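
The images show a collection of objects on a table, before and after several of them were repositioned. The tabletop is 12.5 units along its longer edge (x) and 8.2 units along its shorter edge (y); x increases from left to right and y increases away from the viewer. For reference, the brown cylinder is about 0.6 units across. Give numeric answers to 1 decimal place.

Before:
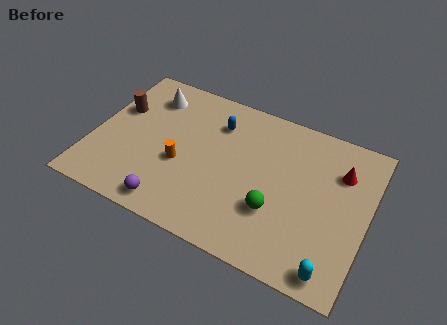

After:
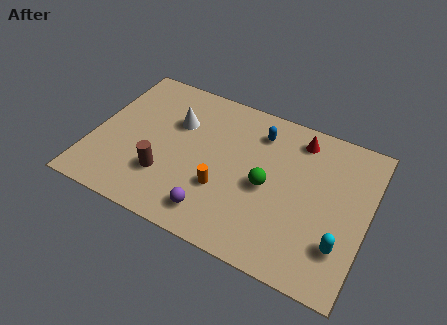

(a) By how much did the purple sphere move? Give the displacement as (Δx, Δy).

(1.9, 0.4)

From the two frames, the purple sphere sits at roughly (4.0, 1.0) before and (5.9, 1.4) after.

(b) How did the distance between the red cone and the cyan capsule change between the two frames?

+0.3

The distance was about 5.0 in the first image and 5.3 in the second, so they moved 0.3 units further apart.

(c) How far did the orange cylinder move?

2.1

The orange cylinder moved from about (4.1, 3.3) to (6.1, 2.8), a distance of √(2.0² + 0.5²) ≈ 2.1.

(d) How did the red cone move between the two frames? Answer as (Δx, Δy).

(-2.0, 1.0)

The red cone started near (11.1, 5.9) and ended near (9.1, 6.9).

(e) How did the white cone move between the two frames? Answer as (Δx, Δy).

(1.4, -1.0)

The white cone was at about (2.2, 6.5) and moved to about (3.6, 5.5).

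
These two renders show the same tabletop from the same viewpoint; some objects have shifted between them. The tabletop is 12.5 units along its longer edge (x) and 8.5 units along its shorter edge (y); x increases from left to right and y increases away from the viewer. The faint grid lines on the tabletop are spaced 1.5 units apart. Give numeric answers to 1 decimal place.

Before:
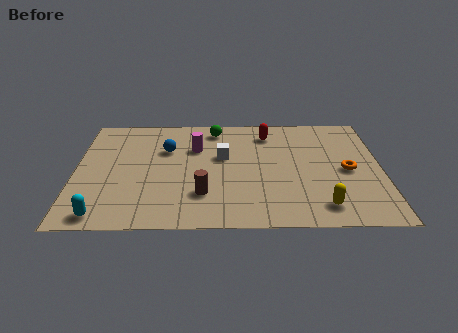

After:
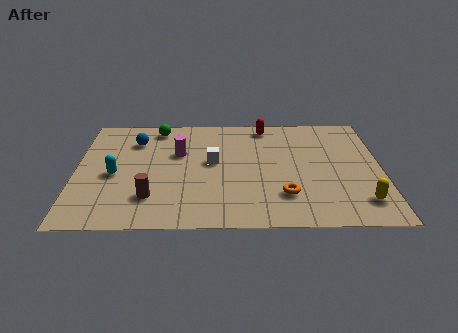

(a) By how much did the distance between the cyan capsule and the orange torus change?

-3.3

The distance was about 10.4 in the first image and 7.1 in the second, so they moved 3.3 units closer together.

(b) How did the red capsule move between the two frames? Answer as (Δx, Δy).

(-0.1, 0.6)

The red capsule started near (7.9, 6.9) and ended near (7.8, 7.5).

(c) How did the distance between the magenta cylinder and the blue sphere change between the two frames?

+0.9

They were about 1.2 units apart before and 2.1 after — 0.9 units further apart.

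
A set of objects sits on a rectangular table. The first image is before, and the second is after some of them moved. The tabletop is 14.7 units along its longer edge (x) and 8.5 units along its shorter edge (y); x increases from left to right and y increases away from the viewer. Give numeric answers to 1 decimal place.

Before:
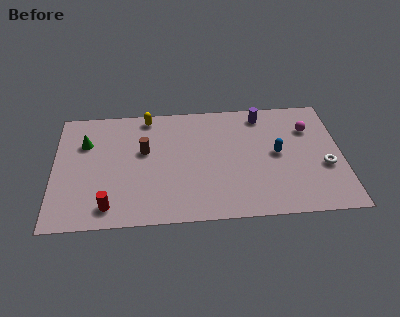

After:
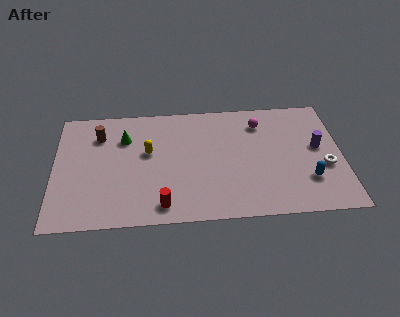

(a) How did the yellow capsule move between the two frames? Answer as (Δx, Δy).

(0.0, -2.6)

The yellow capsule was at about (4.8, 7.6) and moved to about (4.8, 5.0).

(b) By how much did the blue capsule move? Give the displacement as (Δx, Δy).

(1.5, -2.0)

The blue capsule started near (11.4, 4.4) and ended near (12.9, 2.4).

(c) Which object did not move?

the white torus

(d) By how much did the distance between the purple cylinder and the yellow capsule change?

+2.8

Before: roughly 5.9 units apart; after: 8.7. That's 2.8 units further apart.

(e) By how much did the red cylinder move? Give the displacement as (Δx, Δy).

(2.7, -0.1)

From the two frames, the red cylinder sits at roughly (2.8, 1.3) before and (5.5, 1.2) after.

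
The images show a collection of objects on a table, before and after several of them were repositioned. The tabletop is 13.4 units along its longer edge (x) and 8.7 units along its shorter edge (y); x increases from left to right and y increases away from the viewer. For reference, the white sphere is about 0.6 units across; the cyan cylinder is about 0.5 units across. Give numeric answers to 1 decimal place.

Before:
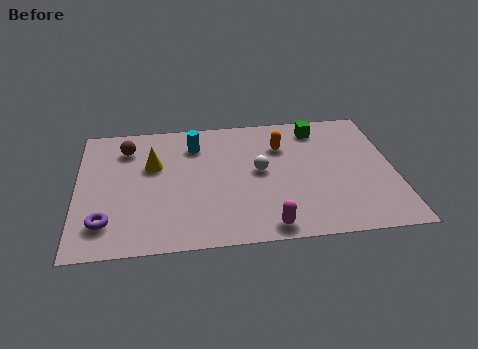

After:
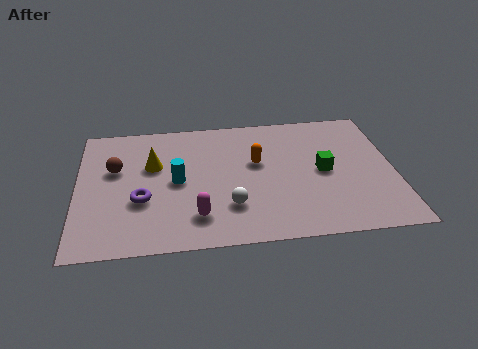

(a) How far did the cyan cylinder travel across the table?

2.5

The cyan cylinder moved from about (5.0, 6.7) to (4.2, 4.3), a distance of √(0.8² + 2.4²) ≈ 2.5.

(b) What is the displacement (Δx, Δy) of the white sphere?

(-1.3, -2.2)

The white sphere started near (7.7, 4.6) and ended near (6.4, 2.4).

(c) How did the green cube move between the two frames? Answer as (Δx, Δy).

(0.1, -3.0)

The green cube was at about (10.3, 7.3) and moved to about (10.4, 4.3).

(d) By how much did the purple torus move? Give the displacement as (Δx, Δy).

(1.5, 1.3)

From the two frames, the purple torus sits at roughly (1.2, 1.9) before and (2.7, 3.2) after.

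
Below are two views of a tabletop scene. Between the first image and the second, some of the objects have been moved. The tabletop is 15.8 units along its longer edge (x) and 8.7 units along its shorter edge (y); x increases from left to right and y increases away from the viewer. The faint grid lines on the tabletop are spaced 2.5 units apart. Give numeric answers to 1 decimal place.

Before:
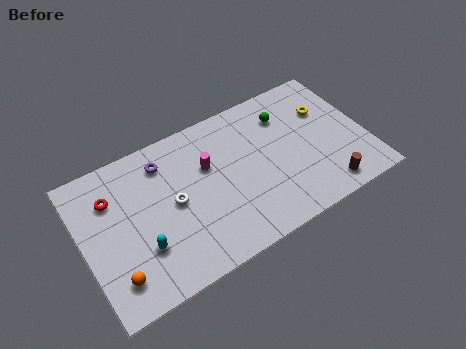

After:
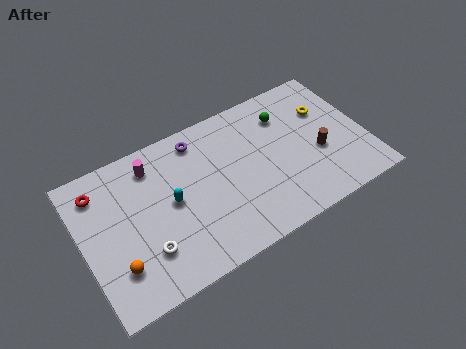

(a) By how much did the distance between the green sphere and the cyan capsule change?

-2.4

Before: roughly 9.5 units apart; after: 7.1. That's 2.4 units closer together.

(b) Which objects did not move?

the green sphere and the yellow torus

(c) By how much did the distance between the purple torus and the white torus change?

+3.6

The distance was about 2.6 in the first image and 6.2 in the second, so they moved 3.6 units further apart.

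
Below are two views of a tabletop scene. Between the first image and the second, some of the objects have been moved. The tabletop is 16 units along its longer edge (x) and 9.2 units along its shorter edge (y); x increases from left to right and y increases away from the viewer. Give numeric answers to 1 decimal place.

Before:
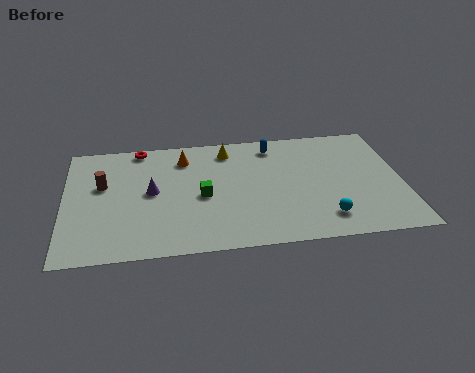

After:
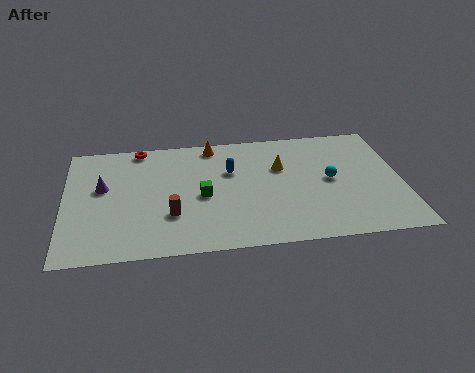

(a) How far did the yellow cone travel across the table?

3.0

From (7.8, 7.7) to (10.3, 6.0), the yellow cone covered √(2.5² + 1.7²) ≈ 3.0 units.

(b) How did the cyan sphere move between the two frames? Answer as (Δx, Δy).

(0.4, 2.9)

The cyan sphere was at about (12.2, 1.8) and moved to about (12.6, 4.7).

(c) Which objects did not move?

the green cube and the red torus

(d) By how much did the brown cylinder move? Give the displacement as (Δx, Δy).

(3.2, -2.7)

The brown cylinder started near (1.8, 5.6) and ended near (5.0, 2.9).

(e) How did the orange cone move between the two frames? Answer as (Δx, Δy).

(1.4, 0.9)

From the two frames, the orange cone sits at roughly (5.7, 7.3) before and (7.1, 8.2) after.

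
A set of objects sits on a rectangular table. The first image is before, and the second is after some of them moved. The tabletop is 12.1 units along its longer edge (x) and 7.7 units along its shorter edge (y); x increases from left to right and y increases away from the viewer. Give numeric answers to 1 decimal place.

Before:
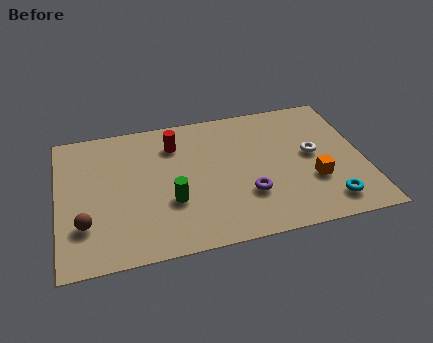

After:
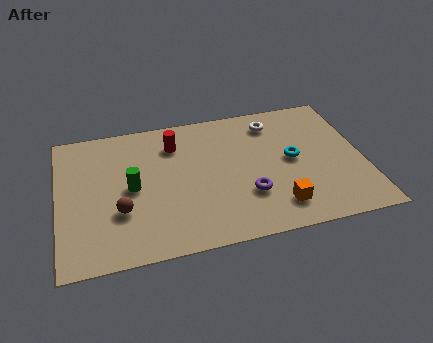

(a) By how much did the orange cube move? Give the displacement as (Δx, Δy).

(-1.5, -1.1)

From the two frames, the orange cube sits at roughly (10.0, 2.6) before and (8.5, 1.5) after.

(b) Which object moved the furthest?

the cyan torus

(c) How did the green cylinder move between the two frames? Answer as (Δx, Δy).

(-1.5, 1.1)

The green cylinder was at about (4.4, 2.7) and moved to about (2.9, 3.8).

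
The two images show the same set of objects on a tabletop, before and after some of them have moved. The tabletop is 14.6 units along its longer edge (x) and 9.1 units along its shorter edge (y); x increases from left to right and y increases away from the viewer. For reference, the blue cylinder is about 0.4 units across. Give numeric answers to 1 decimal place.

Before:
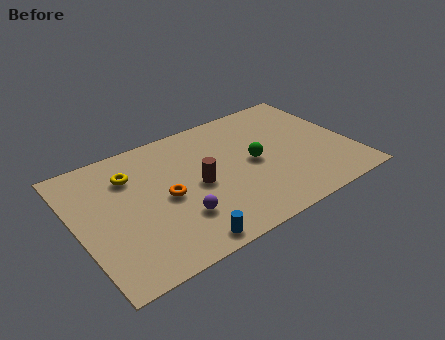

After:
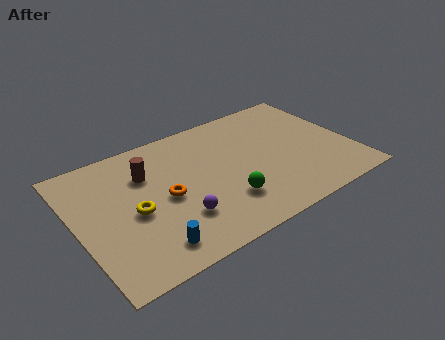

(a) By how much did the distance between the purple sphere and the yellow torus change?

-1.9

The distance was about 4.5 in the first image and 2.6 in the second, so they moved 1.9 units closer together.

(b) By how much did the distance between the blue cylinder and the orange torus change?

-0.3

The distance was about 3.4 in the first image and 3.1 in the second, so they moved 0.3 units closer together.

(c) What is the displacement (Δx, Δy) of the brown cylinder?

(-2.4, 2.1)

The brown cylinder started near (6.3, 4.3) and ended near (3.9, 6.4).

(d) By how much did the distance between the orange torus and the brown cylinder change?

+0.5

Before: roughly 1.7 units apart; after: 2.2. That's 0.5 units further apart.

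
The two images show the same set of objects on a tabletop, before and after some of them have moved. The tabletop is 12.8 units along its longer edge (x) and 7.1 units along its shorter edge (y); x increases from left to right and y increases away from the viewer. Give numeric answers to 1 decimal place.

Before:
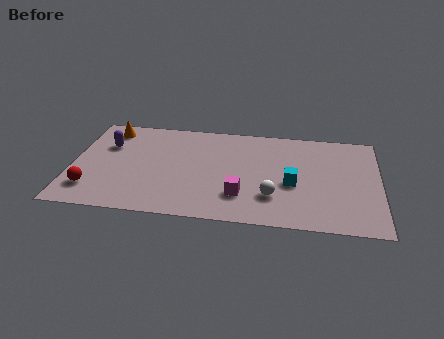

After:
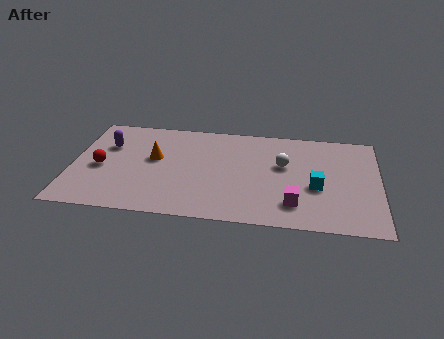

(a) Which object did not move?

the purple capsule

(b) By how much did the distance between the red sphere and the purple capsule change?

-1.6

Before: roughly 3.2 units apart; after: 1.6. That's 1.6 units closer together.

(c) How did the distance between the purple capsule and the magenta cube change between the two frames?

+2.1

Before: roughly 6.4 units apart; after: 8.5. That's 2.1 units further apart.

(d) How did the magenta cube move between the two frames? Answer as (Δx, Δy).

(2.2, -0.3)

The magenta cube started near (7.1, 1.9) and ended near (9.3, 1.6).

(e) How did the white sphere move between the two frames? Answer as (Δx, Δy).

(0.4, 2.3)

The white sphere was at about (8.4, 2.0) and moved to about (8.8, 4.3).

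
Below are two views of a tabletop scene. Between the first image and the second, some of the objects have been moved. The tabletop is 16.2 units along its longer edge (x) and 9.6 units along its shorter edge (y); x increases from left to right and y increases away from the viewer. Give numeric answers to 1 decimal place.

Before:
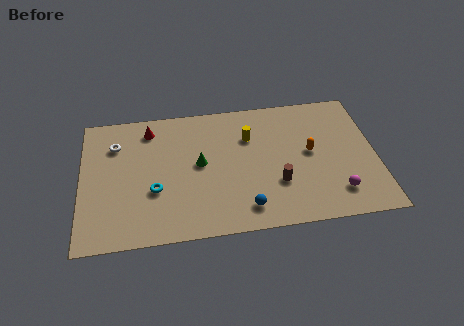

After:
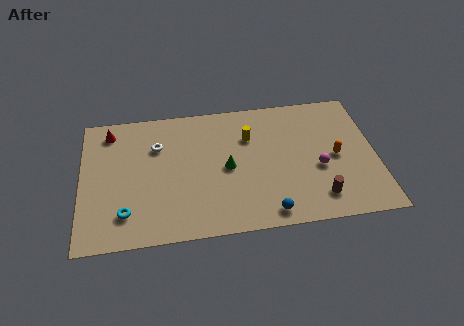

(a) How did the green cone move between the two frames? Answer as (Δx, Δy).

(1.5, -0.5)

The green cone was at about (6.5, 5.1) and moved to about (8.0, 4.6).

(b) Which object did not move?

the yellow cylinder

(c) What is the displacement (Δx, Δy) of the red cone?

(-2.2, 0.1)

The red cone was at about (3.8, 8.0) and moved to about (1.6, 8.1).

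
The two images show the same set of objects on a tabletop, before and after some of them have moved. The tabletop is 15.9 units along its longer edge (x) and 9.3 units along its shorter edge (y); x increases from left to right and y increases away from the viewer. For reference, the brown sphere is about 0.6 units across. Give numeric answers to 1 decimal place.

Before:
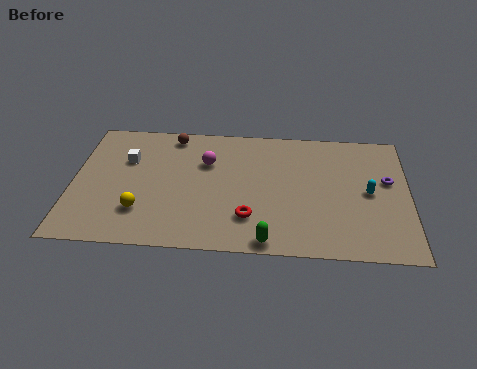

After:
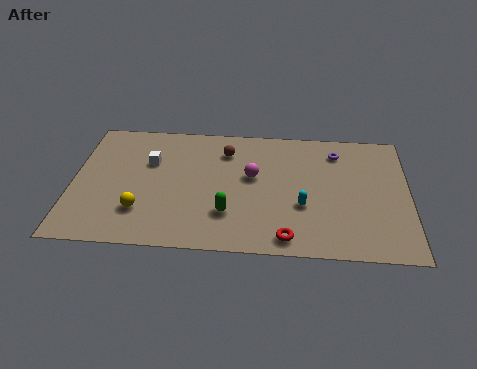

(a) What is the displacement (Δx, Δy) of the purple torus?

(-2.4, 2.0)

From the two frames, the purple torus sits at roughly (14.9, 5.5) before and (12.5, 7.5) after.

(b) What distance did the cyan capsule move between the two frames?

3.3

The cyan capsule was near (14.0, 4.6) before and (10.9, 3.4) after, so it travelled √(3.1² + 1.2²) ≈ 3.3 units.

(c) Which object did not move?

the yellow sphere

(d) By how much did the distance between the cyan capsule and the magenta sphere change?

-4.8

They were about 7.9 units apart before and 3.1 after — 4.8 units closer together.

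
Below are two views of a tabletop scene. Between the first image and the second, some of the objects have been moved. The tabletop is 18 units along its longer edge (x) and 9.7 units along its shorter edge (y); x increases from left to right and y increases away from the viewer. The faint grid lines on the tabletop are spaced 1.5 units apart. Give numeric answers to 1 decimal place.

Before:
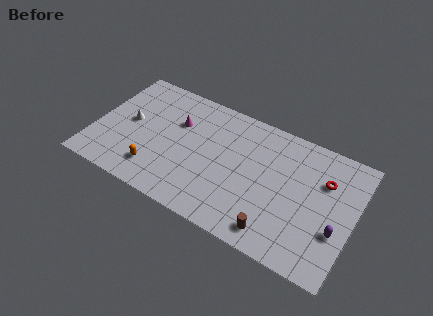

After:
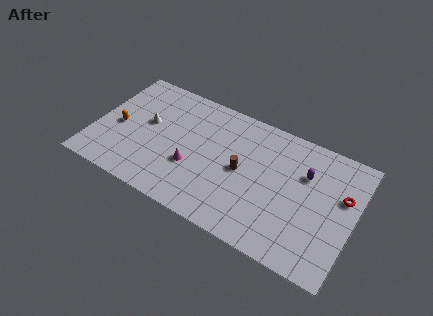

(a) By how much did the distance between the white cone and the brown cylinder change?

-4.6

The distance was about 11.4 in the first image and 6.8 in the second, so they moved 4.6 units closer together.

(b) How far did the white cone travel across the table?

1.3

From (2.3, 5.1) to (3.5, 5.5), the white cone covered √(1.2² + 0.4²) ≈ 1.3 units.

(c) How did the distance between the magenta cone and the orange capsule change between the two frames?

+1.0

Before: roughly 4.5 units apart; after: 5.5. That's 1.0 units further apart.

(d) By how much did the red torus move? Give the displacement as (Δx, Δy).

(1.3, -0.6)

The red torus started near (15.8, 6.7) and ended near (17.1, 6.1).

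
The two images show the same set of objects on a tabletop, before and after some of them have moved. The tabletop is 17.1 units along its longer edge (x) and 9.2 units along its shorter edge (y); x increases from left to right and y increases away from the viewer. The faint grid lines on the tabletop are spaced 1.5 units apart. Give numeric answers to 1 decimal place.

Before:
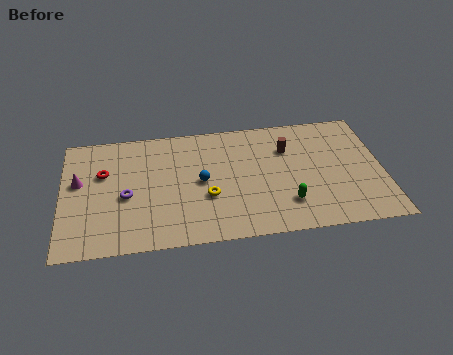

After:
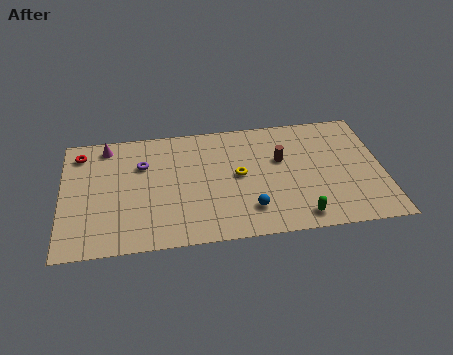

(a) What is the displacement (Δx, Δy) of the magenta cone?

(1.5, 2.6)

From the two frames, the magenta cone sits at roughly (0.9, 5.4) before and (2.4, 8.0) after.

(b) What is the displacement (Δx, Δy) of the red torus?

(-1.2, 1.7)

From the two frames, the red torus sits at roughly (2.2, 5.9) before and (1.0, 7.6) after.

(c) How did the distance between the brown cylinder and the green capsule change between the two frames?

+0.4

The distance was about 4.2 in the first image and 4.6 in the second, so they moved 0.4 units further apart.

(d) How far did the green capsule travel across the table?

1.3

The green capsule was near (11.9, 2.3) before and (12.5, 1.2) after, so it travelled √(0.6² + 1.1²) ≈ 1.3 units.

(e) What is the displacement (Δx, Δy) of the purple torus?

(0.9, 2.3)

From the two frames, the purple torus sits at roughly (3.4, 4.0) before and (4.3, 6.3) after.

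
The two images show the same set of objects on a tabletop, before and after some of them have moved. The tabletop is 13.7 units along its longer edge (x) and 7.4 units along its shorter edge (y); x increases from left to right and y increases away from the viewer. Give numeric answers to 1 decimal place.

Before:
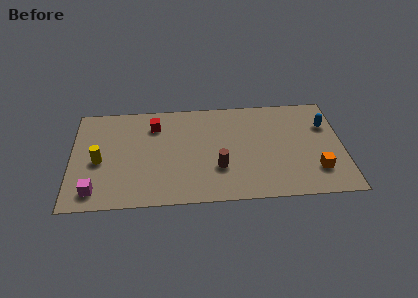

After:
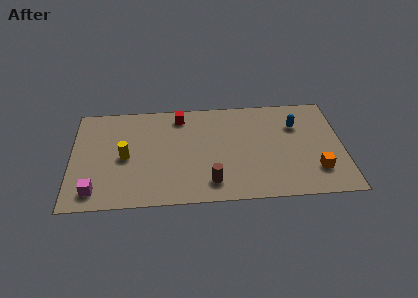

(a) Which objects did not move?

the magenta cube and the orange cube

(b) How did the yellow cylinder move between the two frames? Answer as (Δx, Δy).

(1.3, 0.2)

The yellow cylinder was at about (1.4, 3.3) and moved to about (2.7, 3.5).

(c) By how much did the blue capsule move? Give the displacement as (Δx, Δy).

(-1.5, 0.1)

The blue capsule started near (12.9, 5.1) and ended near (11.4, 5.2).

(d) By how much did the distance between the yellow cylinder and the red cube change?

+0.3

Before: roughly 3.7 units apart; after: 4.0. That's 0.3 units further apart.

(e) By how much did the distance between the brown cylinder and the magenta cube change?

-0.5

Before: roughly 6.3 units apart; after: 5.8. That's 0.5 units closer together.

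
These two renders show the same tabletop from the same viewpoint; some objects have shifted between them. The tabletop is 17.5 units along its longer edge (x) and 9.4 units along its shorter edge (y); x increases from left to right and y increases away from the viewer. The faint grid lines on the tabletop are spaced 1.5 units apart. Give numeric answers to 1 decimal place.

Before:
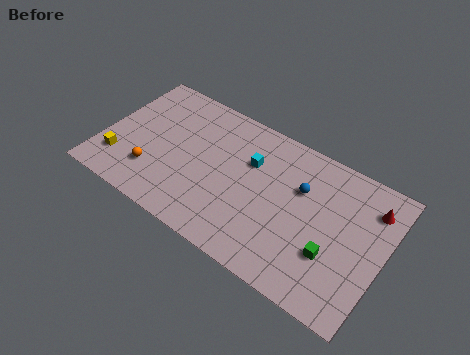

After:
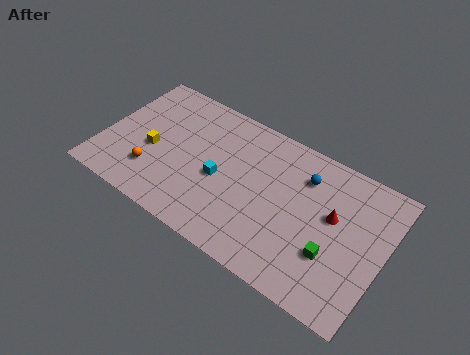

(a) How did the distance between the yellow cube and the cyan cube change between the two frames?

-4.4

They were about 8.7 units apart before and 4.3 after — 4.4 units closer together.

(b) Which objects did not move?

the orange sphere and the green cube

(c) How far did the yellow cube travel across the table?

2.5

The yellow cube was near (1.3, 2.3) before and (3.1, 4.0) after, so it travelled √(1.8² + 1.7²) ≈ 2.5 units.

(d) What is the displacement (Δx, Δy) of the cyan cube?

(-1.6, -2.1)

The cyan cube was at about (9.0, 6.3) and moved to about (7.4, 4.2).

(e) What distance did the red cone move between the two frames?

2.8

From (16.4, 7.3) to (14.3, 5.5), the red cone covered √(2.1² + 1.8²) ≈ 2.8 units.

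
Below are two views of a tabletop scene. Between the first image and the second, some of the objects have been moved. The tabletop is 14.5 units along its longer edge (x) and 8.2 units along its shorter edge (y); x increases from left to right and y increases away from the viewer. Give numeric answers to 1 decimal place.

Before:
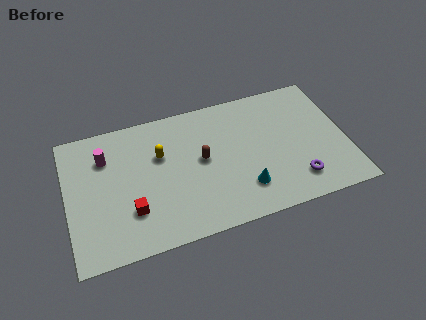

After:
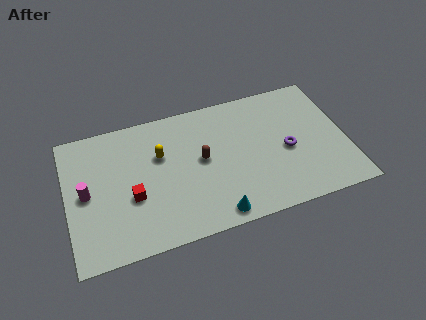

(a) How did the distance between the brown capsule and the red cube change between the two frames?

-0.4

They were about 4.3 units apart before and 3.9 after — 0.4 units closer together.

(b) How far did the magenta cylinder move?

2.2

The magenta cylinder was near (2.1, 6.0) before and (1.0, 4.1) after, so it travelled √(1.1² + 1.9²) ≈ 2.2 units.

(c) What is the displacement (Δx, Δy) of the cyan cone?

(-1.6, -1.1)

The cyan cone started near (9.0, 2.0) and ended near (7.4, 0.9).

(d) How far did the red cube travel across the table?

0.8

The red cube was near (3.2, 2.4) before and (3.3, 3.2) after, so it travelled √(0.1² + 0.8²) ≈ 0.8 units.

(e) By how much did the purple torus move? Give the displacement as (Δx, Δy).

(-0.3, 2.0)

The purple torus was at about (11.7, 1.7) and moved to about (11.4, 3.7).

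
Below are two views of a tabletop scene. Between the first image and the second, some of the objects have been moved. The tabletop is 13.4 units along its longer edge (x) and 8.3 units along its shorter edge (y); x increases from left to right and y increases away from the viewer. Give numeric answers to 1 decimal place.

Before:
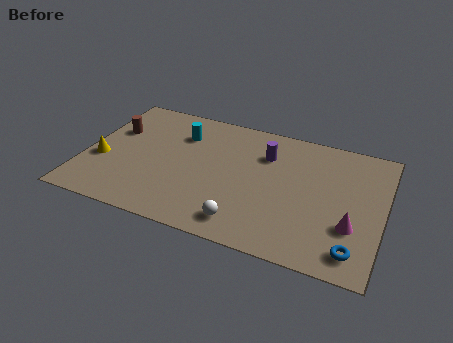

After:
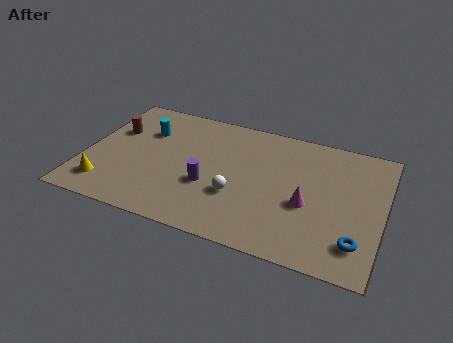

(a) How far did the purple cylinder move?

3.7

The purple cylinder was near (8.0, 6.0) before and (5.7, 3.1) after, so it travelled √(2.3² + 2.9²) ≈ 3.7 units.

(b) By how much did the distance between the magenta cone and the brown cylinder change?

-2.1

They were about 11.3 units apart before and 9.2 after — 2.1 units closer together.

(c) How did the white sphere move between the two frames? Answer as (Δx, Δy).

(-0.5, 1.6)

From the two frames, the white sphere sits at roughly (7.5, 1.3) before and (7.0, 2.9) after.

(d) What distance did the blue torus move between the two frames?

0.5

The blue torus was near (12.3, 1.3) before and (12.4, 1.8) after, so it travelled √(0.1² + 0.5²) ≈ 0.5 units.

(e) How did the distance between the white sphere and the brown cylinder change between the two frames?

-1.2

Before: roughly 7.6 units apart; after: 6.4. That's 1.2 units closer together.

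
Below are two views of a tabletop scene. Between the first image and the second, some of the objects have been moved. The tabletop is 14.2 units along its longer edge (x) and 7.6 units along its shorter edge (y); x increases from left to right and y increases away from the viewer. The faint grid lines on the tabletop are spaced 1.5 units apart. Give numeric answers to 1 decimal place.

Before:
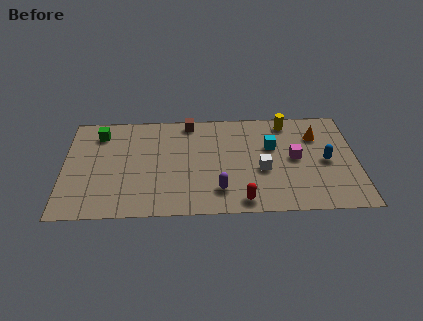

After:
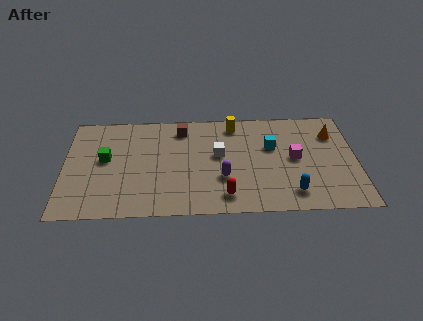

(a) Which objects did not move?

the cyan cube and the magenta cube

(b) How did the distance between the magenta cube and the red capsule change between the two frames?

+0.3

The distance was about 4.0 in the first image and 4.3 in the second, so they moved 0.3 units further apart.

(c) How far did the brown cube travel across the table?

0.6

The brown cube moved from about (6.1, 6.8) to (5.7, 6.3), a distance of √(0.4² + 0.5²) ≈ 0.6.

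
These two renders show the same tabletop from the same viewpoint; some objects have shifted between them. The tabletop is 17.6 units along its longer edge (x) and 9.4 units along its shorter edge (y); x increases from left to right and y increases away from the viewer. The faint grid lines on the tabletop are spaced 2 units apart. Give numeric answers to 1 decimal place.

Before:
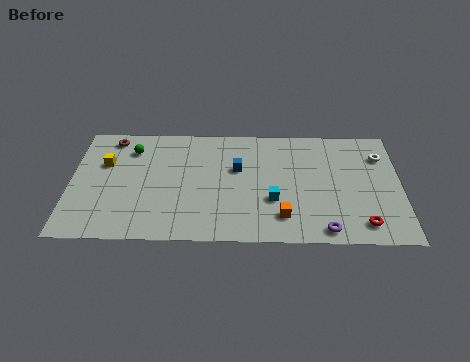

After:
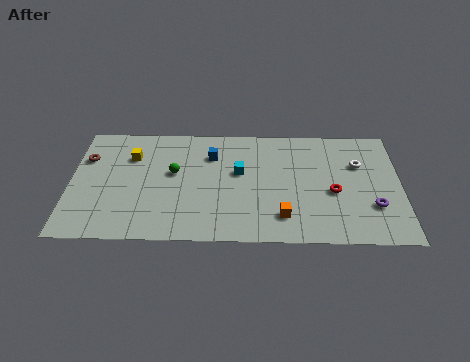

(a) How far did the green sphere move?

3.0

The green sphere was near (3.2, 7.3) before and (5.5, 5.4) after, so it travelled √(2.3² + 1.9²) ≈ 3.0 units.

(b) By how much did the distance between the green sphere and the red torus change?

-5.0

Before: roughly 13.6 units apart; after: 8.6. That's 5.0 units closer together.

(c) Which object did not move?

the orange cube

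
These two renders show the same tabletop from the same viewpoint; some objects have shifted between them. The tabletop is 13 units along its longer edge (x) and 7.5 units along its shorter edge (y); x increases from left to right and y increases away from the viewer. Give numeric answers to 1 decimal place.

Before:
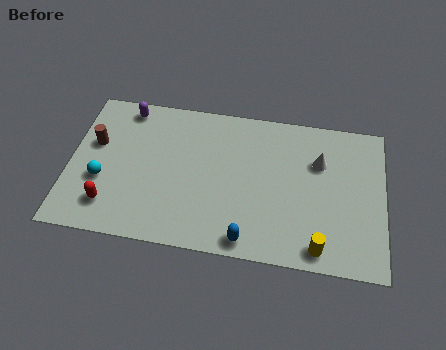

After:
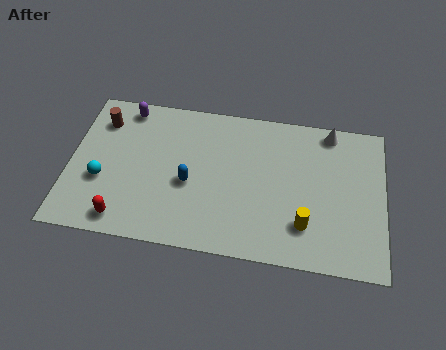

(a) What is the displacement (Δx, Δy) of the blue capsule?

(-2.5, 2.4)

The blue capsule was at about (7.5, 0.8) and moved to about (5.0, 3.2).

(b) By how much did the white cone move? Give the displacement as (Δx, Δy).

(0.4, 1.6)

From the two frames, the white cone sits at roughly (10.3, 5.1) before and (10.7, 6.7) after.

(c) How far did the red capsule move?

0.8

The red capsule was near (1.8, 1.6) before and (2.4, 1.0) after, so it travelled √(0.6² + 0.6²) ≈ 0.8 units.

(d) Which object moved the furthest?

the blue capsule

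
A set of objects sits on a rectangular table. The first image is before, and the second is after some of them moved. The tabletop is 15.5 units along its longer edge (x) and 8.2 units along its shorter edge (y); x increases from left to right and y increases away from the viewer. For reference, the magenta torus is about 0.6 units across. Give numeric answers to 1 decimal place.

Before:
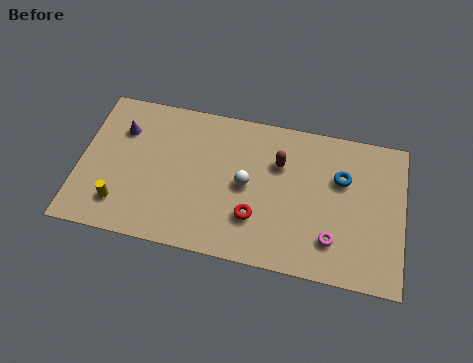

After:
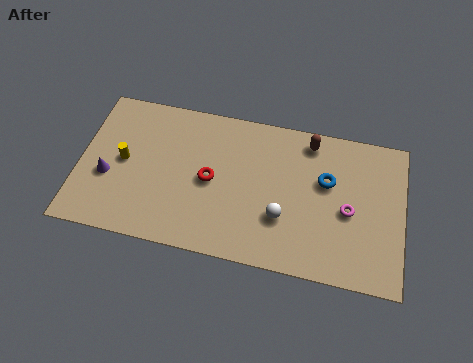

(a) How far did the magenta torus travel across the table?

1.8

The magenta torus moved from about (12.2, 2.0) to (12.9, 3.7), a distance of √(0.7² + 1.7²) ≈ 1.8.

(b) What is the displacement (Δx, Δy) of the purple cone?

(-0.5, -2.7)

From the two frames, the purple cone sits at roughly (1.9, 5.9) before and (1.4, 3.2) after.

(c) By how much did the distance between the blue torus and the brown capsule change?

-0.8

Before: roughly 3.0 units apart; after: 2.2. That's 0.8 units closer together.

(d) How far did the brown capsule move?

2.1

From (9.5, 5.6) to (10.9, 7.1), the brown capsule covered √(1.4² + 1.5²) ≈ 2.1 units.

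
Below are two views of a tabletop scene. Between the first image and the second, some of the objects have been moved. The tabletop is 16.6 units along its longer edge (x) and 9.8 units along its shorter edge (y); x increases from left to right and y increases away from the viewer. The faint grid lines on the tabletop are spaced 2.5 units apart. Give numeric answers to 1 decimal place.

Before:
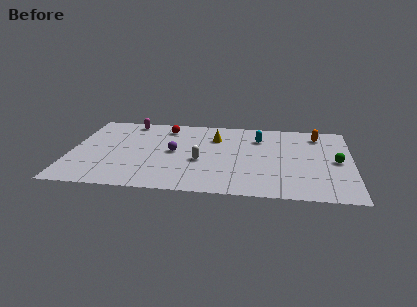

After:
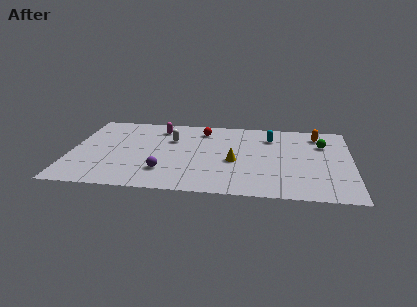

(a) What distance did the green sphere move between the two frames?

2.2

The green sphere was near (15.7, 4.8) before and (14.9, 6.9) after, so it travelled √(0.8² + 2.1²) ≈ 2.2 units.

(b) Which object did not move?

the orange capsule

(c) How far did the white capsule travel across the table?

3.2

The white capsule was near (7.7, 4.0) before and (5.9, 6.6) after, so it travelled √(1.8² + 2.6²) ≈ 3.2 units.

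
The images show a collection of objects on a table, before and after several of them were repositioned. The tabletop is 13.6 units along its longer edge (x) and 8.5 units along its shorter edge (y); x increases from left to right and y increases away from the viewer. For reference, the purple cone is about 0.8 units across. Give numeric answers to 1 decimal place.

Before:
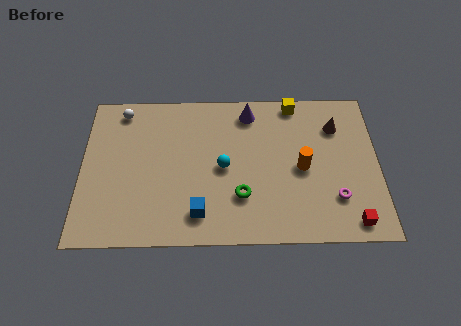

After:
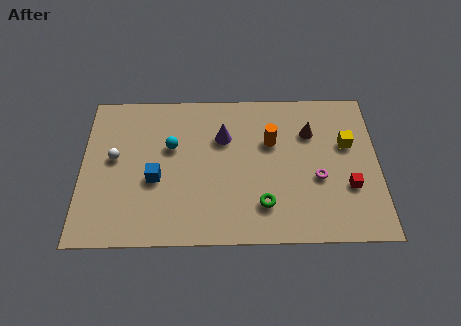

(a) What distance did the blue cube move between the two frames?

2.8

The blue cube was near (5.4, 1.6) before and (3.4, 3.5) after, so it travelled √(2.0² + 1.9²) ≈ 2.8 units.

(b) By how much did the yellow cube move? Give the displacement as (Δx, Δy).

(2.4, -2.4)

The yellow cube started near (9.8, 7.7) and ended near (12.2, 5.3).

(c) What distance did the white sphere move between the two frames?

2.7

From (1.8, 7.4) to (1.5, 4.7), the white sphere covered √(0.3² + 2.7²) ≈ 2.7 units.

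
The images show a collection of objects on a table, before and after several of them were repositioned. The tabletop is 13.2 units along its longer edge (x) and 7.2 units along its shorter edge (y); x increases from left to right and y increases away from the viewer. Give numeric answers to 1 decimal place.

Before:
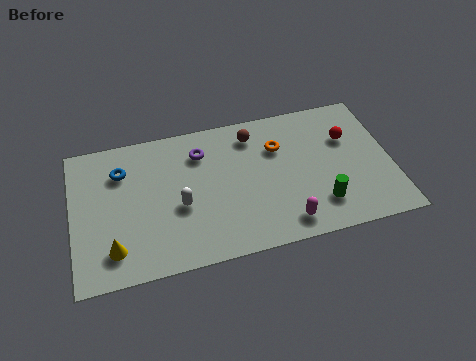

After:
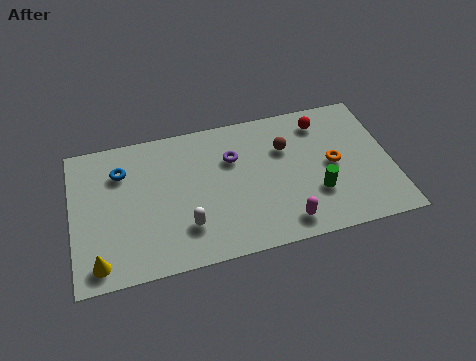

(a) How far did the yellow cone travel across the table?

0.8

The yellow cone moved from about (1.6, 1.5) to (1.0, 1.0), a distance of √(0.6² + 0.5²) ≈ 0.8.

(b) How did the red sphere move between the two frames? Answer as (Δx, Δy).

(-1.0, 1.1)

The red sphere was at about (11.5, 4.8) and moved to about (10.5, 5.9).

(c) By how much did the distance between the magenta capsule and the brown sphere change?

-1.1

Before: roughly 4.9 units apart; after: 3.8. That's 1.1 units closer together.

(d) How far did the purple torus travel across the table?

1.4

The purple torus was near (5.4, 5.5) before and (6.7, 4.9) after, so it travelled √(1.3² + 0.6²) ≈ 1.4 units.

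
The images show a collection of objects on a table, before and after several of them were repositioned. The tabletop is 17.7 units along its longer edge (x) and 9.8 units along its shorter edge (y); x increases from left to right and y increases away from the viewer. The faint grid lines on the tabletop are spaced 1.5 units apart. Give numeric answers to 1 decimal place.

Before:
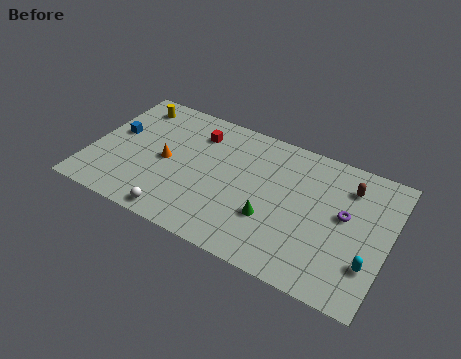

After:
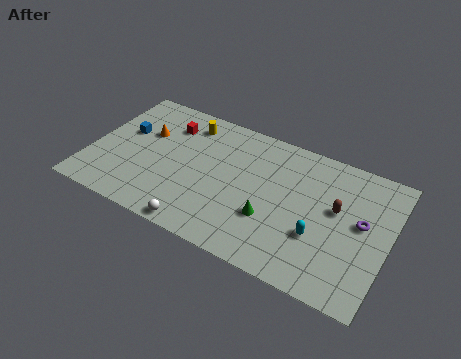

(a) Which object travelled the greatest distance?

the yellow cylinder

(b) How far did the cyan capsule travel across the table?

3.1

The cyan capsule was near (16.8, 2.8) before and (13.8, 3.4) after, so it travelled √(3.0² + 0.6²) ≈ 3.1 units.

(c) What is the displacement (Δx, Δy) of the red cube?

(-1.8, -0.1)

The red cube started near (6.0, 7.6) and ended near (4.2, 7.5).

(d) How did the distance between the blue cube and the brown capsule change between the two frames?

-1.1

Before: roughly 13.9 units apart; after: 12.8. That's 1.1 units closer together.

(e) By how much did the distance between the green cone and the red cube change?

+1.4

The distance was about 6.6 in the first image and 8.0 in the second, so they moved 1.4 units further apart.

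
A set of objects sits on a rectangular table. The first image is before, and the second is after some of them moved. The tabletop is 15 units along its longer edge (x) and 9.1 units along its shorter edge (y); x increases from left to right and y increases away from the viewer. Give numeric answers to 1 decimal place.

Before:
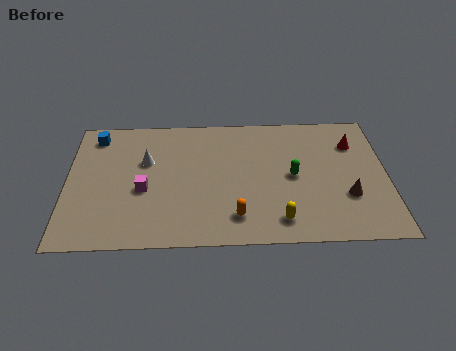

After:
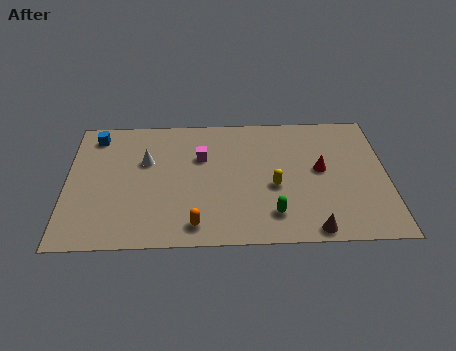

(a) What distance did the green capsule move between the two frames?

2.8

From (10.6, 4.5) to (9.6, 1.9), the green capsule covered √(1.0² + 2.6²) ≈ 2.8 units.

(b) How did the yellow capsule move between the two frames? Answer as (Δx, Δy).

(-0.2, 2.3)

The yellow capsule was at about (9.9, 1.5) and moved to about (9.7, 3.8).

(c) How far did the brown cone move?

2.8

The brown cone moved from about (13.1, 3.0) to (11.4, 0.8), a distance of √(1.7² + 2.2²) ≈ 2.8.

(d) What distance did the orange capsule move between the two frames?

2.0

The orange capsule moved from about (7.9, 1.8) to (6.0, 1.3), a distance of √(1.9² + 0.5²) ≈ 2.0.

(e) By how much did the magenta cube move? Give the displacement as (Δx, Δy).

(2.7, 2.2)

From the two frames, the magenta cube sits at roughly (3.6, 3.8) before and (6.3, 6.0) after.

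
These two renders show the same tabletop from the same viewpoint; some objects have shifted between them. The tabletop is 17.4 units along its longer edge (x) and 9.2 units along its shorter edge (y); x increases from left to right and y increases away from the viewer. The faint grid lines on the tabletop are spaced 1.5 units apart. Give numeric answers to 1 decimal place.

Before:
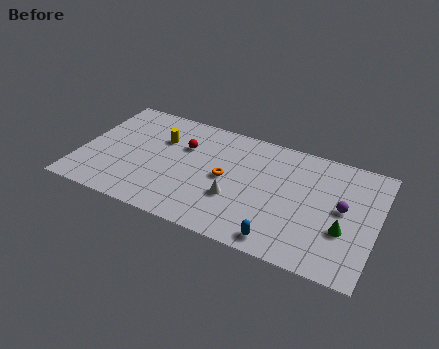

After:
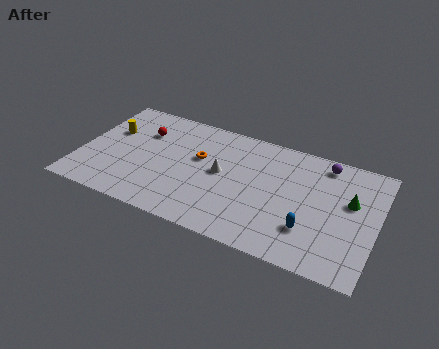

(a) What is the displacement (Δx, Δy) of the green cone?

(0.2, 2.3)

The green cone started near (15.6, 3.3) and ended near (15.8, 5.6).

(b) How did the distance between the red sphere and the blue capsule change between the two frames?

+2.9

The distance was about 8.1 in the first image and 11.0 in the second, so they moved 2.9 units further apart.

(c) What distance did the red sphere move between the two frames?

2.5

The red sphere moved from about (5.9, 6.2) to (3.4, 6.5), a distance of √(2.5² + 0.3²) ≈ 2.5.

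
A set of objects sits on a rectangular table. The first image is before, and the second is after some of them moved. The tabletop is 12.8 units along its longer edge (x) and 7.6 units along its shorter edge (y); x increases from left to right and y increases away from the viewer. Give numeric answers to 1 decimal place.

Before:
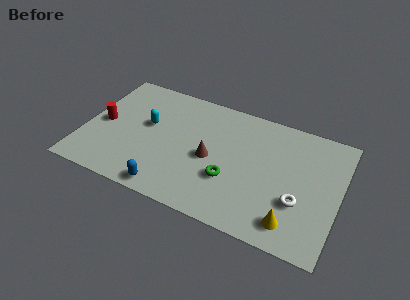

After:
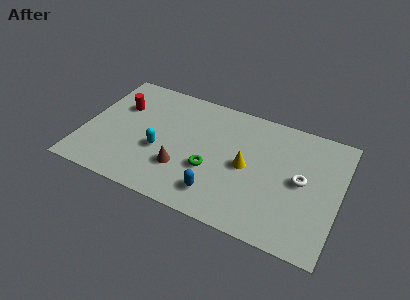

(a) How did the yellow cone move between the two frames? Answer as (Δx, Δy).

(-2.5, 2.4)

The yellow cone started near (10.7, 1.3) and ended near (8.2, 3.7).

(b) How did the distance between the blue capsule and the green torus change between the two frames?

-2.0

Before: roughly 3.4 units apart; after: 1.4. That's 2.0 units closer together.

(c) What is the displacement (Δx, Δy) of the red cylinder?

(0.7, 1.4)

The red cylinder started near (0.9, 3.7) and ended near (1.6, 5.1).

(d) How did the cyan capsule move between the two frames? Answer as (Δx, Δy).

(0.8, -1.4)

The cyan capsule was at about (3.1, 4.4) and moved to about (3.9, 3.0).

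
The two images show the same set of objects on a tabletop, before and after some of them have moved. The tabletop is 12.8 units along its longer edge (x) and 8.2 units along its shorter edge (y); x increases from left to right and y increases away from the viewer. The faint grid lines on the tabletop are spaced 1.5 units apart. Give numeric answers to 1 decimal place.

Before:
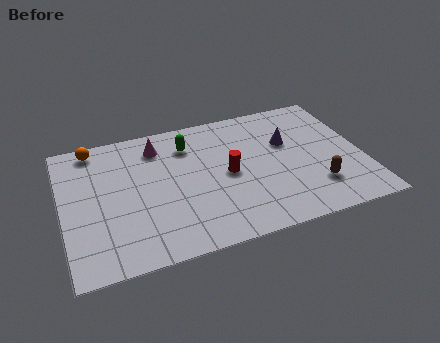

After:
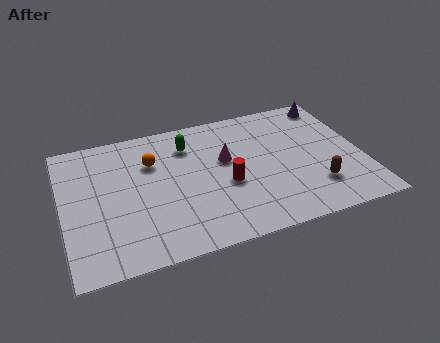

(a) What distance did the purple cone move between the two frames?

3.0

The purple cone was near (9.7, 5.2) before and (11.9, 7.2) after, so it travelled √(2.2² + 2.0²) ≈ 3.0 units.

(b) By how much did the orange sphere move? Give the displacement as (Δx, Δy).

(2.4, -1.6)

From the two frames, the orange sphere sits at roughly (1.5, 7.3) before and (3.9, 5.7) after.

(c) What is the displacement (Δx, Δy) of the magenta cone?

(2.8, -1.7)

The magenta cone started near (4.2, 6.6) and ended near (7.0, 4.9).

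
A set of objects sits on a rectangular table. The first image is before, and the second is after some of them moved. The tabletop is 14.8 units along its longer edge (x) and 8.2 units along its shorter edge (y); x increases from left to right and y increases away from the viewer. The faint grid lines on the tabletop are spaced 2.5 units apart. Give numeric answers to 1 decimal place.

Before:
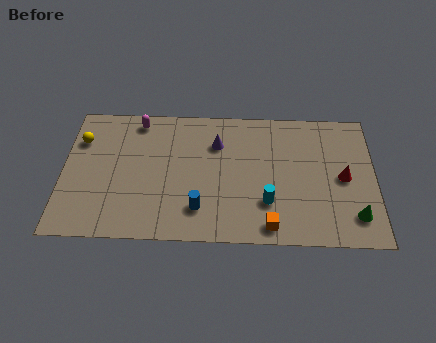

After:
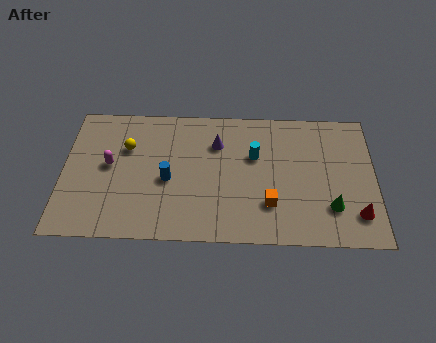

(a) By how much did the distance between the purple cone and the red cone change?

+1.5

They were about 6.3 units apart before and 7.8 after — 1.5 units further apart.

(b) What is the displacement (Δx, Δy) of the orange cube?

(0.0, 1.3)

From the two frames, the orange cube sits at roughly (9.8, 1.0) before and (9.8, 2.3) after.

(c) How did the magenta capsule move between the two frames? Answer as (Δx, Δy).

(-1.3, -2.8)

From the two frames, the magenta capsule sits at roughly (3.5, 7.2) before and (2.2, 4.4) after.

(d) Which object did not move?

the purple cone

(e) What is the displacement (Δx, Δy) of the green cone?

(-1.1, 0.5)

The green cone started near (13.8, 1.7) and ended near (12.7, 2.2).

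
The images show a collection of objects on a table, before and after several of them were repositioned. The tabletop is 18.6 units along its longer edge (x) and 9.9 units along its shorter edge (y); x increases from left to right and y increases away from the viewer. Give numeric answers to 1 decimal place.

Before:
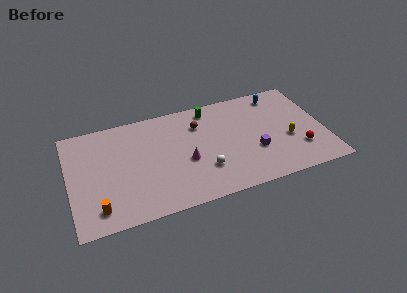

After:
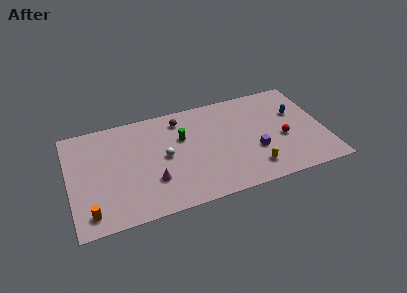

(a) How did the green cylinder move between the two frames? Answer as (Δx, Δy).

(-2.2, -2.2)

The green cylinder started near (10.5, 8.6) and ended near (8.3, 6.4).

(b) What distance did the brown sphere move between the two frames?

1.6

The brown sphere was near (9.6, 7.3) before and (8.3, 8.2) after, so it travelled √(1.3² + 0.9²) ≈ 1.6 units.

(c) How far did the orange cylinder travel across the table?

0.6

The orange cylinder moved from about (1.9, 1.7) to (1.3, 1.5), a distance of √(0.6² + 0.2²) ≈ 0.6.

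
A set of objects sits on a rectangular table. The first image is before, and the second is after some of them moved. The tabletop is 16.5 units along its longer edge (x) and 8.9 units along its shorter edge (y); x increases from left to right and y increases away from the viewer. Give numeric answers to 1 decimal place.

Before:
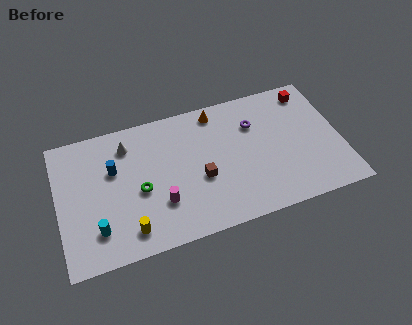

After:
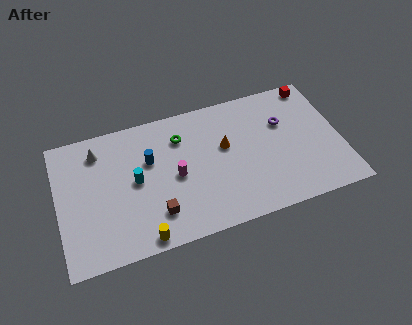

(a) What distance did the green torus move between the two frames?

3.8

From (4.7, 3.9) to (7.3, 6.7), the green torus covered √(2.6² + 2.8²) ≈ 3.8 units.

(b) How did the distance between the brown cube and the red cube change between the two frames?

+3.5

Before: roughly 7.9 units apart; after: 11.4. That's 3.5 units further apart.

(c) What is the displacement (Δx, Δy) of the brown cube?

(-2.7, -1.5)

The brown cube started near (8.2, 3.6) and ended near (5.5, 2.1).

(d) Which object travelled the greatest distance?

the green torus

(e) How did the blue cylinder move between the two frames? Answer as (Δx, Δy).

(2.1, 0.0)

The blue cylinder started near (3.3, 5.7) and ended near (5.4, 5.7).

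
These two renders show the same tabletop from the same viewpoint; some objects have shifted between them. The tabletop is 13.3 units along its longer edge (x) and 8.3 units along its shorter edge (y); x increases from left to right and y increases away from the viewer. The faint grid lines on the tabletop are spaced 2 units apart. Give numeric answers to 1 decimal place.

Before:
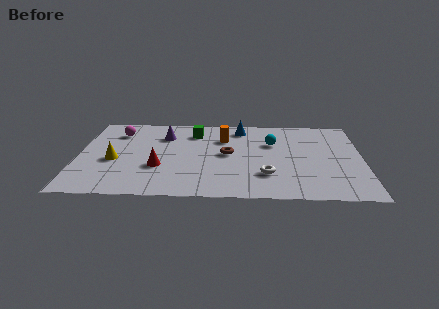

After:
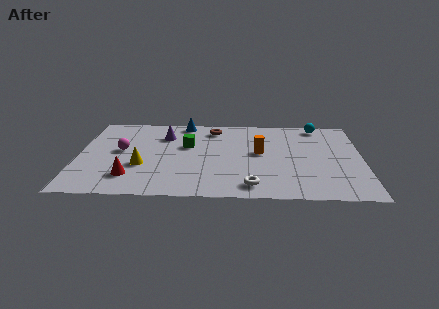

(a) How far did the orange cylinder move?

2.2

The orange cylinder moved from about (6.8, 5.9) to (8.5, 4.5), a distance of √(1.7² + 1.4²) ≈ 2.2.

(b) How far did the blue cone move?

2.7

The blue cone was near (7.6, 7.0) before and (4.9, 7.5) after, so it travelled √(2.7² + 0.5²) ≈ 2.7 units.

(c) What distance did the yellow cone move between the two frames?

1.4

The yellow cone moved from about (1.7, 3.5) to (3.0, 3.0), a distance of √(1.3² + 0.5²) ≈ 1.4.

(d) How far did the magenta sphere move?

1.9

From (1.8, 6.4) to (2.0, 4.5), the magenta sphere covered √(0.2² + 1.9²) ≈ 1.9 units.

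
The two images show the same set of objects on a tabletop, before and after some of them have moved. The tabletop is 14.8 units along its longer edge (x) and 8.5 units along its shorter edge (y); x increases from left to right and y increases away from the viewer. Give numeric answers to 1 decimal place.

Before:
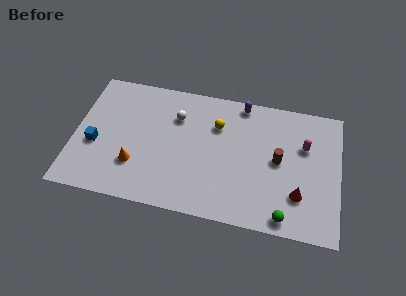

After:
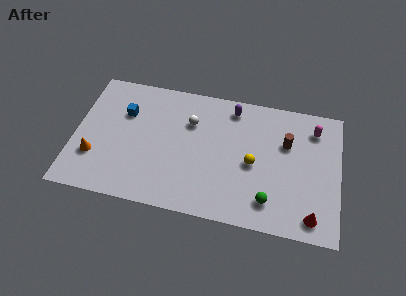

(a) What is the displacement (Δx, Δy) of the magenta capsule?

(0.5, 1.2)

From the two frames, the magenta capsule sits at roughly (12.8, 5.6) before and (13.3, 6.8) after.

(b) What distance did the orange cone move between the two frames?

2.3

The orange cone was near (3.5, 2.5) before and (1.2, 2.6) after, so it travelled √(2.3² + 0.1²) ≈ 2.3 units.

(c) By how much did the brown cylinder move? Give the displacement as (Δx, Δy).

(0.4, 1.2)

The brown cylinder started near (11.4, 4.4) and ended near (11.8, 5.6).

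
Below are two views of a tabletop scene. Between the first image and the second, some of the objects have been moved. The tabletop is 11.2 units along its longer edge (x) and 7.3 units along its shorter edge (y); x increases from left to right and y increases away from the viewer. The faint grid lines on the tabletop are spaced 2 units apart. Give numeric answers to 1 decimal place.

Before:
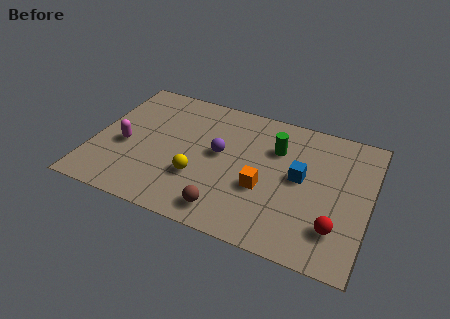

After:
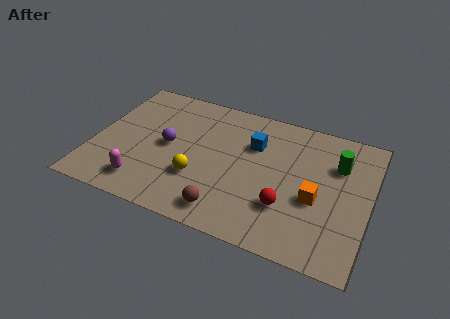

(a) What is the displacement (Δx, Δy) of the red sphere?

(-2.0, 0.4)

From the two frames, the red sphere sits at roughly (10.0, 1.8) before and (8.0, 2.2) after.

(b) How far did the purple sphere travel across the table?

2.1

The purple sphere moved from about (5.1, 4.0) to (3.0, 3.7), a distance of √(2.1² + 0.3²) ≈ 2.1.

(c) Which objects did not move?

the yellow sphere and the brown sphere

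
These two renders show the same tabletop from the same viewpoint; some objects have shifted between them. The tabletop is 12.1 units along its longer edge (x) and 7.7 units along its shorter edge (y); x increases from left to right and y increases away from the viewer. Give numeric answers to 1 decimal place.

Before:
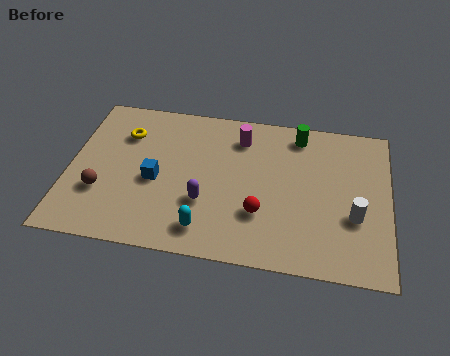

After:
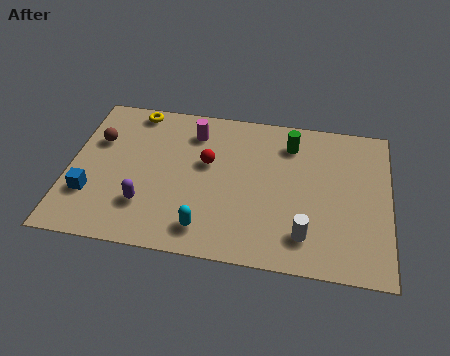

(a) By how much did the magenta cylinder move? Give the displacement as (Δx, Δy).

(-1.8, 0.0)

From the two frames, the magenta cylinder sits at roughly (6.4, 6.1) before and (4.6, 6.1) after.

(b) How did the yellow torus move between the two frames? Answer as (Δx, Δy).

(0.3, 1.3)

The yellow torus started near (2.0, 5.6) and ended near (2.3, 6.9).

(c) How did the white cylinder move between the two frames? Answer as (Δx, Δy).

(-1.8, -1.2)

The white cylinder was at about (10.8, 2.8) and moved to about (9.0, 1.6).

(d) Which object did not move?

the cyan capsule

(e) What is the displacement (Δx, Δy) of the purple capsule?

(-2.2, -0.5)

The purple capsule was at about (5.2, 2.6) and moved to about (3.0, 2.1).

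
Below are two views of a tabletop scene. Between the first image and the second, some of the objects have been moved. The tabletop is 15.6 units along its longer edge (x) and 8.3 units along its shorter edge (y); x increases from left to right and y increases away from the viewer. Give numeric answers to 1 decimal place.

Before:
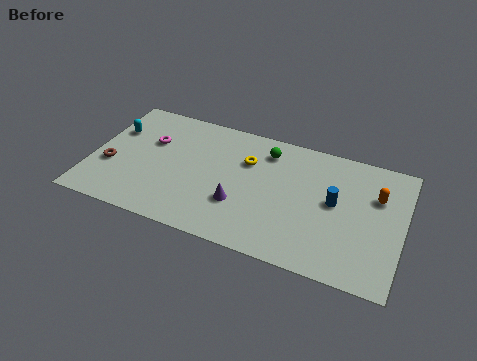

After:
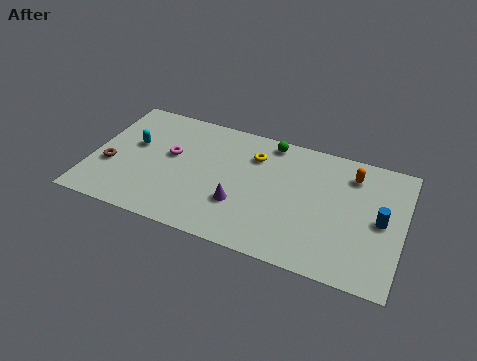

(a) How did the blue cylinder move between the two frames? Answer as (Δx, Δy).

(2.3, -0.4)

The blue cylinder started near (12.2, 4.5) and ended near (14.5, 4.1).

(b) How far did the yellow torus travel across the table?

0.6

The yellow torus was near (7.7, 5.7) before and (8.0, 6.2) after, so it travelled √(0.3² + 0.5²) ≈ 0.6 units.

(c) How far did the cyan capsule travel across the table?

1.3

The cyan capsule moved from about (0.9, 5.6) to (2.0, 4.9), a distance of √(1.1² + 0.7²) ≈ 1.3.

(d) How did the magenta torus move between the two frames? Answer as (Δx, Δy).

(1.1, -0.6)

From the two frames, the magenta torus sits at roughly (2.8, 5.4) before and (3.9, 4.8) after.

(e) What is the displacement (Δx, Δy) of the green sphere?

(0.1, 0.7)

From the two frames, the green sphere sits at roughly (8.6, 6.7) before and (8.7, 7.4) after.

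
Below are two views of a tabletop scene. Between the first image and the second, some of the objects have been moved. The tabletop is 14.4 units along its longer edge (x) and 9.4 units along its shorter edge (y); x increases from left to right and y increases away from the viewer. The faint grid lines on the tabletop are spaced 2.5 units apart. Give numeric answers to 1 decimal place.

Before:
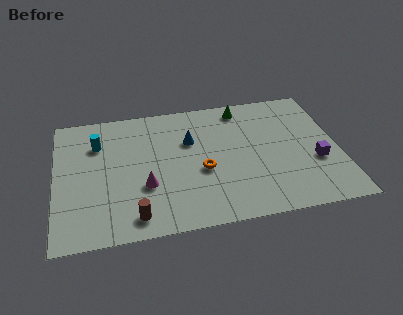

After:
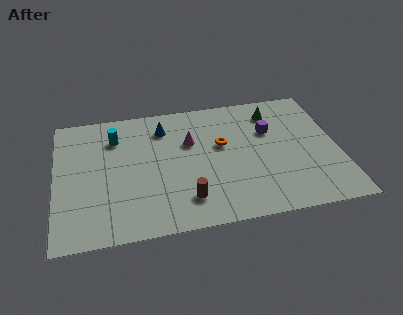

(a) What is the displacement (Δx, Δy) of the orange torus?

(1.1, 1.7)

From the two frames, the orange torus sits at roughly (7.4, 3.9) before and (8.5, 5.6) after.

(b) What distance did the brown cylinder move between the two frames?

2.7

The brown cylinder moved from about (3.9, 1.3) to (6.5, 2.0), a distance of √(2.6² + 0.7²) ≈ 2.7.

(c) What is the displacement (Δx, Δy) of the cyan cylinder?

(0.9, 0.3)

The cyan cylinder was at about (2.2, 6.8) and moved to about (3.1, 7.1).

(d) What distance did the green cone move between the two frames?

1.7

The green cone moved from about (9.7, 8.2) to (11.3, 7.6), a distance of √(1.6² + 0.6²) ≈ 1.7.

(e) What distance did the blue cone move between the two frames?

1.8

The blue cone was near (6.9, 6.2) before and (5.6, 7.4) after, so it travelled √(1.3² + 1.2²) ≈ 1.8 units.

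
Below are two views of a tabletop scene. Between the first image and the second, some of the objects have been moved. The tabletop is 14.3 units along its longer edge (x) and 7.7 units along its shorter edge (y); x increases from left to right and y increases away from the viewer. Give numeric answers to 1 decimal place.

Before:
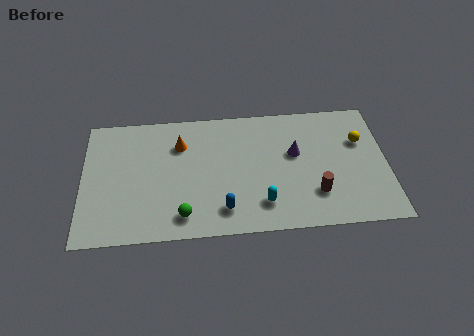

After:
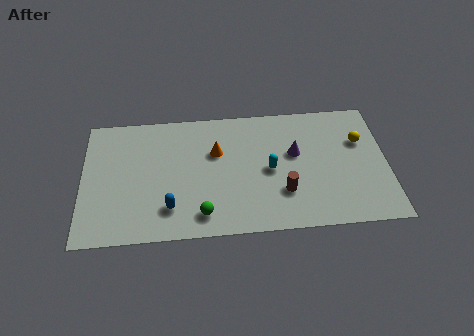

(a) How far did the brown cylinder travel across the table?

1.5

The brown cylinder was near (10.9, 2.1) before and (9.4, 2.3) after, so it travelled √(1.5² + 0.2²) ≈ 1.5 units.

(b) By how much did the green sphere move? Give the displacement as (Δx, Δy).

(0.9, 0.0)

The green sphere was at about (4.7, 1.3) and moved to about (5.6, 1.3).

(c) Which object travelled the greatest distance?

the blue capsule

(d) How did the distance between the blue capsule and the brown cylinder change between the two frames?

+1.0

The distance was about 4.3 in the first image and 5.3 in the second, so they moved 1.0 units further apart.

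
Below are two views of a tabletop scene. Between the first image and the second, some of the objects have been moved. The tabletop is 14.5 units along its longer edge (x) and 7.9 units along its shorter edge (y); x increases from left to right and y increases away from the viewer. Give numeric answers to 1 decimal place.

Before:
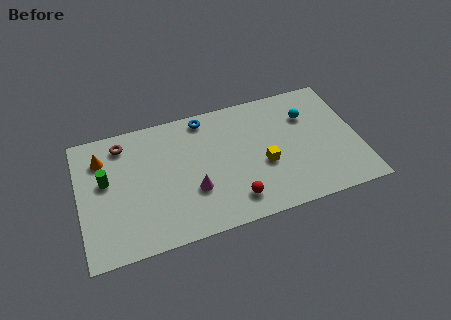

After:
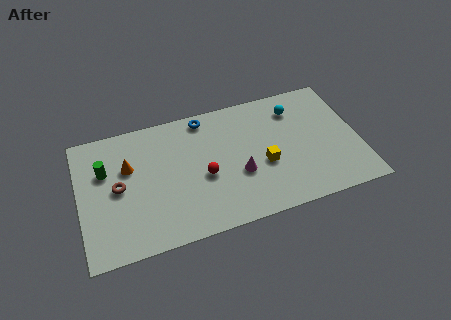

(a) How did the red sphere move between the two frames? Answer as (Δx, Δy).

(-1.4, 1.9)

From the two frames, the red sphere sits at roughly (7.8, 1.5) before and (6.4, 3.4) after.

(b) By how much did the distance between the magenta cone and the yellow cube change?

-2.4

Before: roughly 3.7 units apart; after: 1.3. That's 2.4 units closer together.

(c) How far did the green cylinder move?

0.6

From (1.4, 4.6) to (1.4, 5.2), the green cylinder covered √(0.0² + 0.6²) ≈ 0.6 units.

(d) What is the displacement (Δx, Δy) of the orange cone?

(1.3, -0.9)

The orange cone was at about (1.3, 6.0) and moved to about (2.6, 5.1).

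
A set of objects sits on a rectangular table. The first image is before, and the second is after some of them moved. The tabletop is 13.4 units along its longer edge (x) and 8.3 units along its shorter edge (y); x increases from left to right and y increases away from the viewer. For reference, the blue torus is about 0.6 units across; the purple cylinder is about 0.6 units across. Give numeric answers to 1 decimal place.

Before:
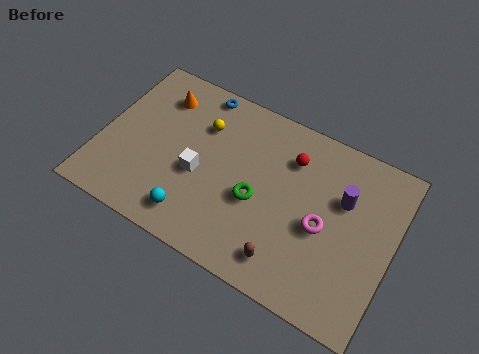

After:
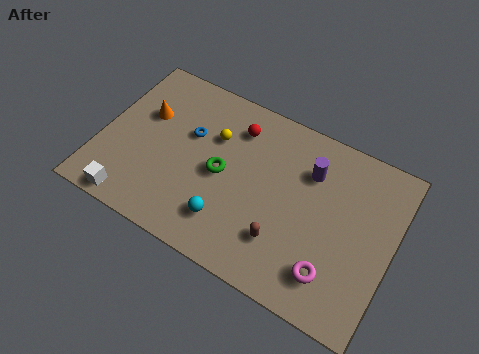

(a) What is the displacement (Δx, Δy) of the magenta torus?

(0.7, -1.9)

The magenta torus started near (10.3, 3.7) and ended near (11.0, 1.8).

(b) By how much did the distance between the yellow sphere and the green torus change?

-2.1

They were about 3.8 units apart before and 1.7 after — 2.1 units closer together.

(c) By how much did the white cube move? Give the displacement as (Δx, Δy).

(-2.7, -2.7)

The white cube started near (4.6, 3.5) and ended near (1.9, 0.8).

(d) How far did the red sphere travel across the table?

2.6

From (8.5, 6.2) to (5.9, 6.5), the red sphere covered √(2.6² + 0.3²) ≈ 2.6 units.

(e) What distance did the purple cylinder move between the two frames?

1.7

The purple cylinder was near (11.0, 5.4) before and (9.4, 6.0) after, so it travelled √(1.6² + 0.6²) ≈ 1.7 units.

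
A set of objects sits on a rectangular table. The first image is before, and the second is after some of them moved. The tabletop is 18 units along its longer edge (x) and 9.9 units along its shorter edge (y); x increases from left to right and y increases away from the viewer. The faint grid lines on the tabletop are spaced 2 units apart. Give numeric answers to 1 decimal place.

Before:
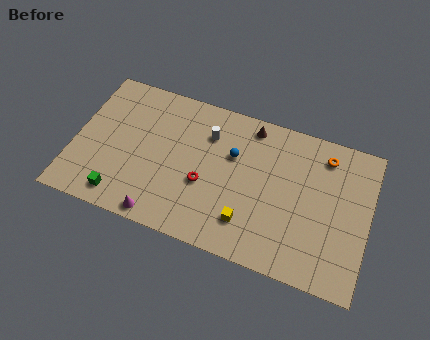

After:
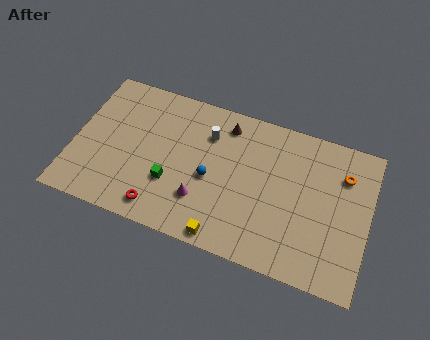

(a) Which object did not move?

the white cylinder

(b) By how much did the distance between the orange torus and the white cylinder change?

+1.1

Before: roughly 7.2 units apart; after: 8.3. That's 1.1 units further apart.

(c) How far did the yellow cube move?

1.9

The yellow cube moved from about (10.9, 2.3) to (9.6, 0.9), a distance of √(1.3² + 1.4²) ≈ 1.9.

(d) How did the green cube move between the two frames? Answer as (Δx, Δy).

(2.9, 1.9)

The green cube started near (3.2, 1.4) and ended near (6.1, 3.3).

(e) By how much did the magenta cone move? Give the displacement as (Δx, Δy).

(2.3, 1.9)

The magenta cone was at about (5.7, 0.9) and moved to about (8.0, 2.8).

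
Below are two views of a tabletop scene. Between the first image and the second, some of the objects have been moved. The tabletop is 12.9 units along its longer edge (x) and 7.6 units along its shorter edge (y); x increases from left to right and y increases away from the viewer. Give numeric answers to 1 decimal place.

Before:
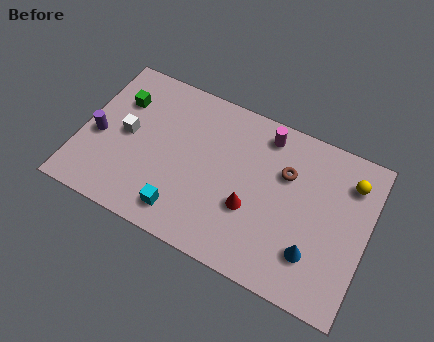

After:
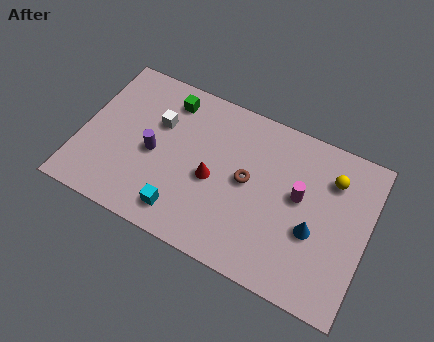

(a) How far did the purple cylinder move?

2.5

The purple cylinder moved from about (0.8, 3.3) to (3.3, 3.5), a distance of √(2.5² + 0.2²) ≈ 2.5.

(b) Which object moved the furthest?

the magenta cylinder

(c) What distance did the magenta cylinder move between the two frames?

2.8

The magenta cylinder was near (8.0, 6.5) before and (9.8, 4.3) after, so it travelled √(1.8² + 2.2²) ≈ 2.8 units.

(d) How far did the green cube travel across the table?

2.3

From (1.5, 5.4) to (3.6, 6.3), the green cube covered √(2.1² + 0.9²) ≈ 2.3 units.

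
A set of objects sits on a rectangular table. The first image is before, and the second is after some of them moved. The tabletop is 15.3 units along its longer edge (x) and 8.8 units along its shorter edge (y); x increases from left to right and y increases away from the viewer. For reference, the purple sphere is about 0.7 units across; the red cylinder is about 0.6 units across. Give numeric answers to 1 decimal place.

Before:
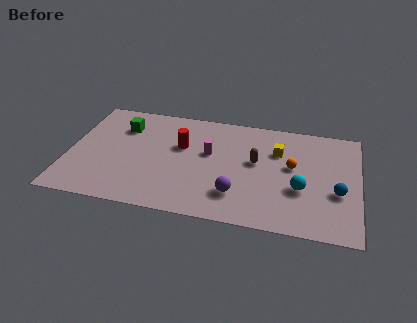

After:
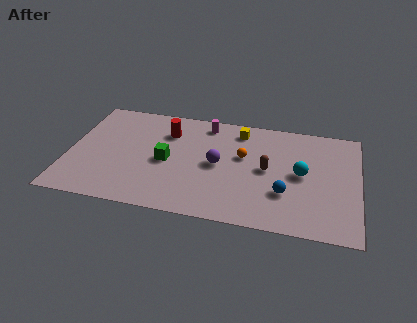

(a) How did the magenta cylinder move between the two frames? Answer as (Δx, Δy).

(-0.3, 2.4)

The magenta cylinder started near (7.4, 5.2) and ended near (7.1, 7.6).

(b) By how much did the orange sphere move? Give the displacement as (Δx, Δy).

(-2.6, 0.3)

The orange sphere was at about (11.8, 5.0) and moved to about (9.2, 5.3).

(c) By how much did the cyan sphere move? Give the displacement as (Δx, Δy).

(0.0, 1.2)

The cyan sphere was at about (12.3, 3.3) and moved to about (12.3, 4.5).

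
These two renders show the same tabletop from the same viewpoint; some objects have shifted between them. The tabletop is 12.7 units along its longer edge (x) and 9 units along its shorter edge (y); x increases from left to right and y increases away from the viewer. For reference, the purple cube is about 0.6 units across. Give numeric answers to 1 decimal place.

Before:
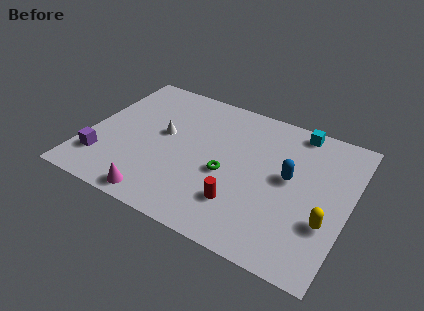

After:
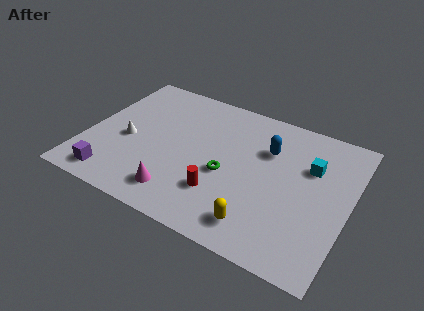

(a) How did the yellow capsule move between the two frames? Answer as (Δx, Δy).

(-3.0, -1.5)

From the two frames, the yellow capsule sits at roughly (11.8, 3.0) before and (8.8, 1.5) after.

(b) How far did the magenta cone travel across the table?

1.1

The magenta cone was near (4.0, 0.9) before and (4.9, 1.6) after, so it travelled √(0.9² + 0.7²) ≈ 1.1 units.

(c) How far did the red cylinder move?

1.0

From (7.8, 2.3) to (6.8, 2.5), the red cylinder covered √(1.0² + 0.2²) ≈ 1.0 units.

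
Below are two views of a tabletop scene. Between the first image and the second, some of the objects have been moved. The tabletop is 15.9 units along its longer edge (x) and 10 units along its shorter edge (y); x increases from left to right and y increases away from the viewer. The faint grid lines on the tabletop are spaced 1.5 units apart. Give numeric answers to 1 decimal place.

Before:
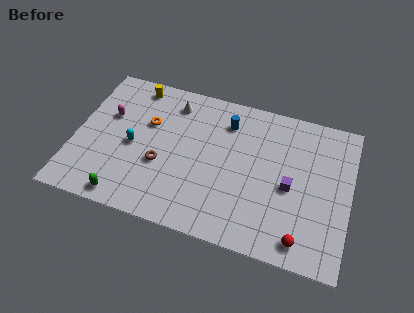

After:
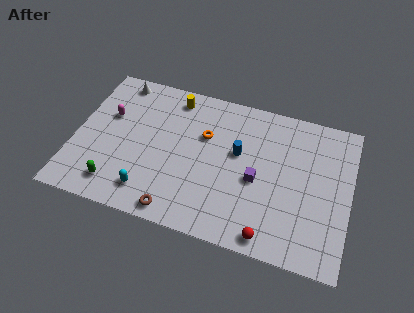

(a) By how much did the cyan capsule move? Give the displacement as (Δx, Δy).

(1.2, -2.8)

From the two frames, the cyan capsule sits at roughly (3.4, 4.6) before and (4.6, 1.8) after.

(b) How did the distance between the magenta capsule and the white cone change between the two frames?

-1.5

Before: roughly 4.1 units apart; after: 2.6. That's 1.5 units closer together.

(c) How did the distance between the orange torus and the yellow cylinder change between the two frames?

+0.3

Before: roughly 2.6 units apart; after: 2.9. That's 0.3 units further apart.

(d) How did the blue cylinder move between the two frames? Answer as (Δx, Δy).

(0.8, -1.9)

The blue cylinder was at about (8.6, 7.8) and moved to about (9.4, 5.9).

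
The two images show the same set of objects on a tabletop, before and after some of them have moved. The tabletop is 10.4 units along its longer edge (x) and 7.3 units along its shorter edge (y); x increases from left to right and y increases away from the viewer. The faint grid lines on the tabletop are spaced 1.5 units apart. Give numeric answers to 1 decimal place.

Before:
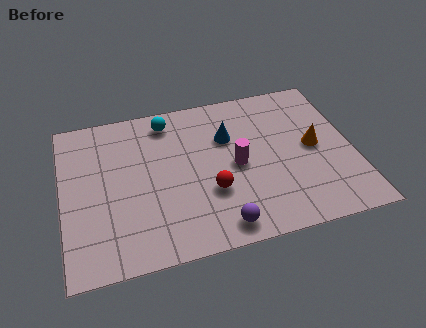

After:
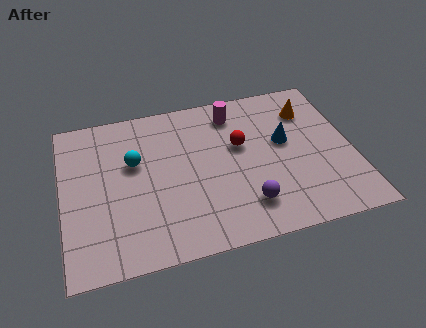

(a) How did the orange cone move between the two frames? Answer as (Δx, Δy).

(0.0, 1.8)

The orange cone started near (9.0, 3.7) and ended near (9.0, 5.5).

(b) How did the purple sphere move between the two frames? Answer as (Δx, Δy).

(1.0, 0.7)

From the two frames, the purple sphere sits at roughly (5.4, 0.9) before and (6.4, 1.6) after.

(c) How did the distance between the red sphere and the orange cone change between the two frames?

-1.2

The distance was about 4.0 in the first image and 2.8 in the second, so they moved 1.2 units closer together.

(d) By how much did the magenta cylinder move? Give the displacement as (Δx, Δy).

(0.1, 2.5)

The magenta cylinder was at about (6.2, 3.5) and moved to about (6.3, 6.0).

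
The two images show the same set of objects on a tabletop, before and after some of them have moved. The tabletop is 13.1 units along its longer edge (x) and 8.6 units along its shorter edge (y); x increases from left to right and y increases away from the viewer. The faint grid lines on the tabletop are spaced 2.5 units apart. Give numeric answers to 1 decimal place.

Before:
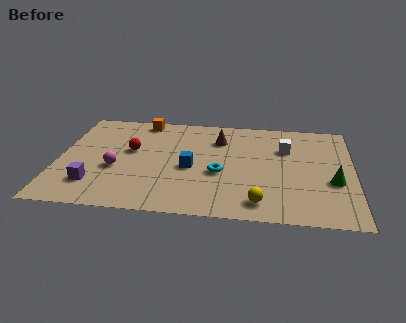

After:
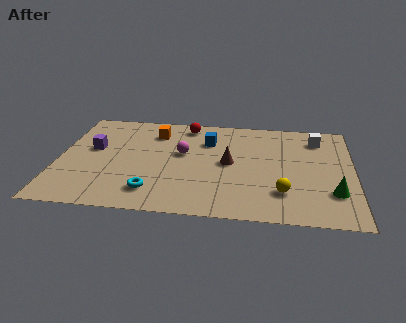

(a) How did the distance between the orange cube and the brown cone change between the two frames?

+0.4

They were about 3.7 units apart before and 4.1 after — 0.4 units further apart.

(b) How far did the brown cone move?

2.1

The brown cone moved from about (7.1, 6.4) to (7.6, 4.4), a distance of √(0.5² + 2.0²) ≈ 2.1.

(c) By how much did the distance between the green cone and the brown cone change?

-1.0

Before: roughly 6.0 units apart; after: 5.0. That's 1.0 units closer together.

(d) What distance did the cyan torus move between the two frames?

3.4

The cyan torus moved from about (7.2, 3.5) to (4.3, 1.7), a distance of √(2.9² + 1.8²) ≈ 3.4.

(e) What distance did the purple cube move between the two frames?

3.0

From (1.7, 2.0) to (1.5, 5.0), the purple cube covered √(0.2² + 3.0²) ≈ 3.0 units.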